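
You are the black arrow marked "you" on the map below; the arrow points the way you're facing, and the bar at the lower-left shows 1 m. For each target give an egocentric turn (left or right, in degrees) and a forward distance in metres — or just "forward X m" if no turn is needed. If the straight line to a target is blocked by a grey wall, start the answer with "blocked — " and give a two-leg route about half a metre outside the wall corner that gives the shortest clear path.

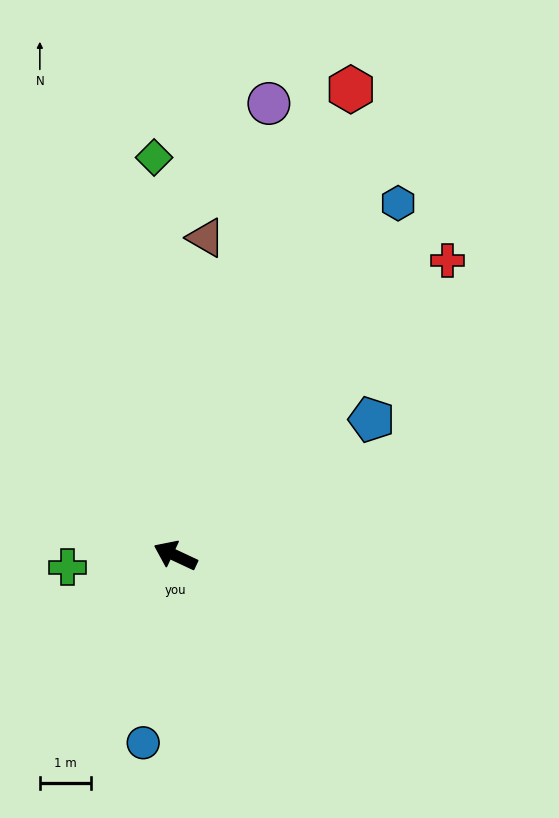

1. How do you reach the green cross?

turn left 31°, forward 2.1 m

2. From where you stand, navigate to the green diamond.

turn right 62°, forward 7.9 m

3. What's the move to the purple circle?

turn right 77°, forward 9.1 m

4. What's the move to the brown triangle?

turn right 70°, forward 6.3 m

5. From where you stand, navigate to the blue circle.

turn left 105°, forward 3.7 m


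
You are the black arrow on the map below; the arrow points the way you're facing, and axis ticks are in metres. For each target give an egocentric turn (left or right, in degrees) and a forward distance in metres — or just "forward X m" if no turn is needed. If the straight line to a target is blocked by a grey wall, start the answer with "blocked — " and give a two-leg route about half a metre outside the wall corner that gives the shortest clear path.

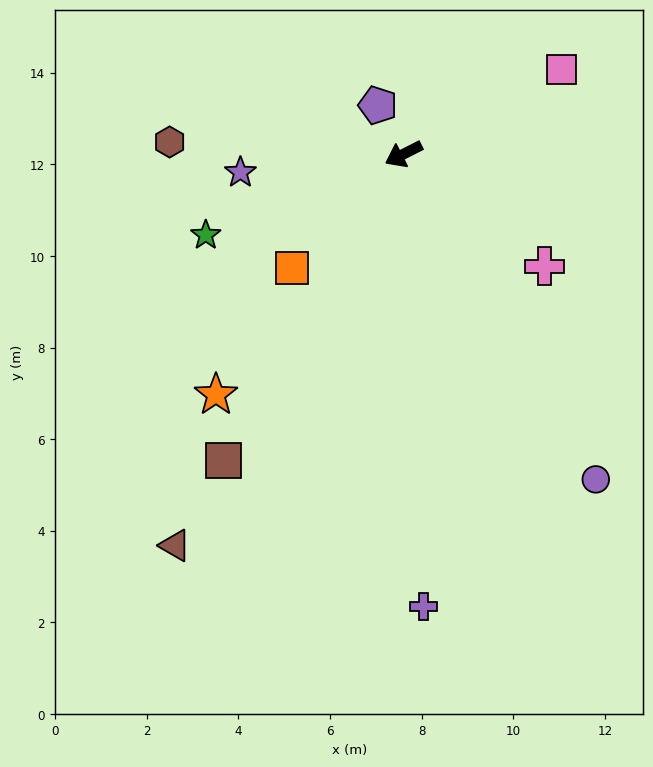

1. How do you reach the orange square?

turn left 19°, forward 3.5 m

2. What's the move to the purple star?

turn right 20°, forward 3.6 m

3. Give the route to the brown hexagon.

turn right 30°, forward 5.1 m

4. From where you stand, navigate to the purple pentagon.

turn right 89°, forward 1.2 m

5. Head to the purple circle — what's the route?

turn left 94°, forward 8.2 m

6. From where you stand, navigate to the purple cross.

turn left 66°, forward 9.9 m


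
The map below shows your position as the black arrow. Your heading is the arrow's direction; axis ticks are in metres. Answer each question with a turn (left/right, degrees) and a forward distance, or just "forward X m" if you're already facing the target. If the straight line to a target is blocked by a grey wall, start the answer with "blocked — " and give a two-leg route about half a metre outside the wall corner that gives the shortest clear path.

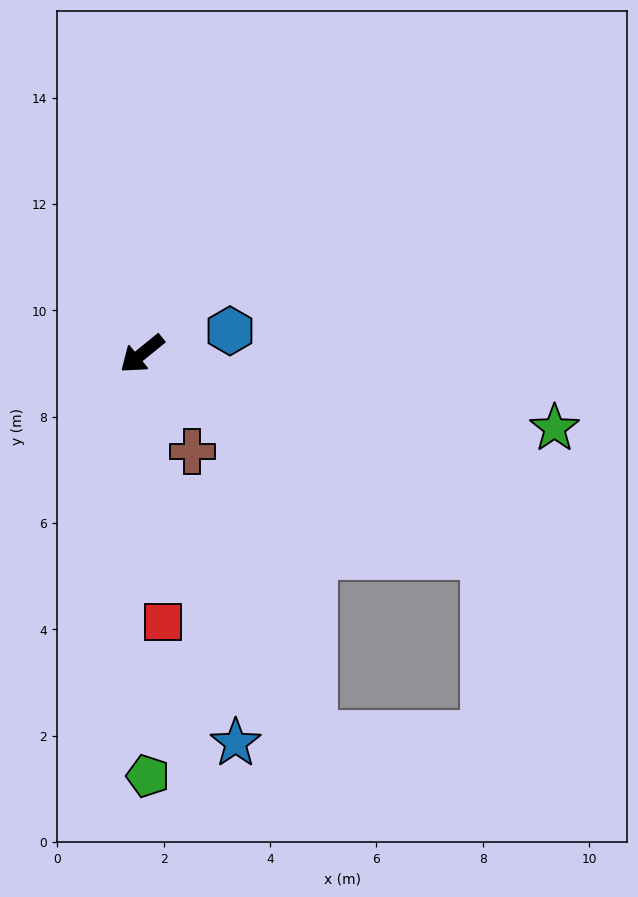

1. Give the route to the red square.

turn left 55°, forward 5.1 m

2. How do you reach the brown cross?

turn left 78°, forward 2.1 m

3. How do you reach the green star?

turn left 131°, forward 7.9 m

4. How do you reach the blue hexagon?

turn left 155°, forward 1.7 m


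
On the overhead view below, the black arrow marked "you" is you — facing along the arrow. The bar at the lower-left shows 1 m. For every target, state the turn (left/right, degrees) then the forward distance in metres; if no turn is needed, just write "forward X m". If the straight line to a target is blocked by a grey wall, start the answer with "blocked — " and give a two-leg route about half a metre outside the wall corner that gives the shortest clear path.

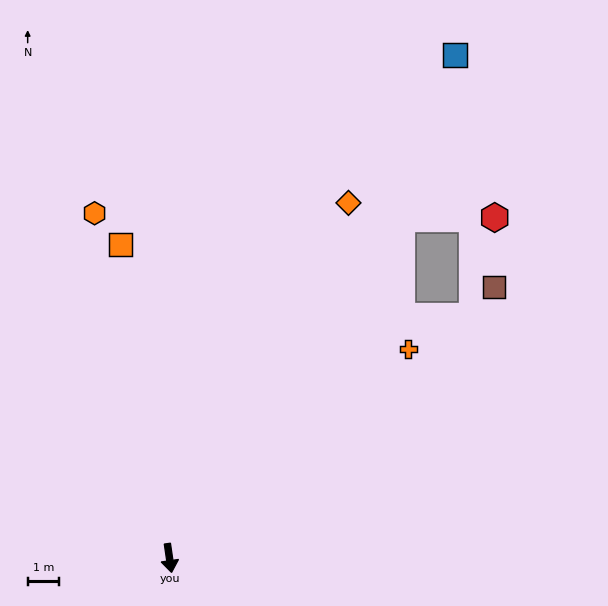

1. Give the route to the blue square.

turn left 142°, forward 18.5 m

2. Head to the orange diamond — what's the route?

turn left 145°, forward 12.7 m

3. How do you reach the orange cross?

turn left 123°, forward 10.2 m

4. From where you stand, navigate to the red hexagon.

blocked — turn left 137°, forward 13.2 m, then turn right 55°, forward 3.0 m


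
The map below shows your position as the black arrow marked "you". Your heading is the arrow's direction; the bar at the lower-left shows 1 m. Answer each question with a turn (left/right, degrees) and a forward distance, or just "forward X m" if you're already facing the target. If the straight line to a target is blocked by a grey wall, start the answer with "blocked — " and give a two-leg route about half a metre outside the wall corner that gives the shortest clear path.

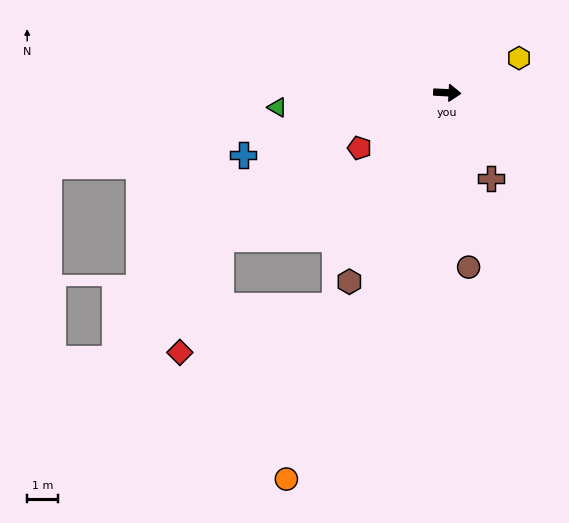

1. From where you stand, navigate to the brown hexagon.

turn right 114°, forward 7.0 m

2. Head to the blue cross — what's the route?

turn right 160°, forward 7.0 m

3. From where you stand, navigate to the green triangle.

turn right 172°, forward 5.6 m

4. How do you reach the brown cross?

turn right 60°, forward 3.2 m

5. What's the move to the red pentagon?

turn right 145°, forward 3.4 m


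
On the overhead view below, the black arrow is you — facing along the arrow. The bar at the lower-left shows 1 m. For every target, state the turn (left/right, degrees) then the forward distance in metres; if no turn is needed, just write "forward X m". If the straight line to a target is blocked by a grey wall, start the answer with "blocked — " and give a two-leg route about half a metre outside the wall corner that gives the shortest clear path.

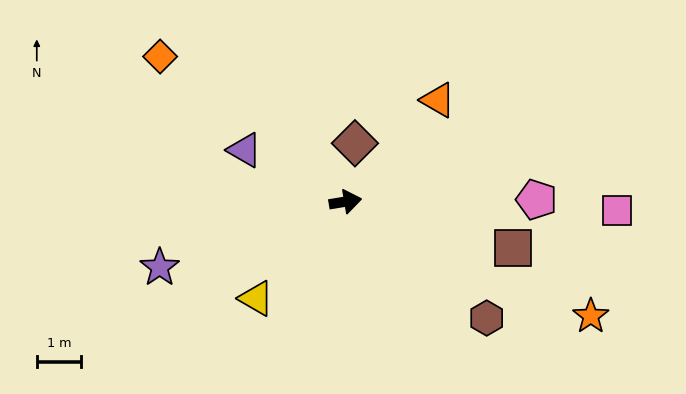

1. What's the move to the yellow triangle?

turn right 142°, forward 3.0 m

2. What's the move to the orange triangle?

turn left 38°, forward 3.1 m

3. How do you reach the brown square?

turn right 25°, forward 3.9 m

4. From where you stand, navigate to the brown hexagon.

turn right 49°, forward 4.1 m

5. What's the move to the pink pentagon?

turn right 9°, forward 4.3 m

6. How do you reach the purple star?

turn right 170°, forward 4.4 m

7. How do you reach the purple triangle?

turn left 143°, forward 2.6 m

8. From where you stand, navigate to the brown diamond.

turn left 71°, forward 1.3 m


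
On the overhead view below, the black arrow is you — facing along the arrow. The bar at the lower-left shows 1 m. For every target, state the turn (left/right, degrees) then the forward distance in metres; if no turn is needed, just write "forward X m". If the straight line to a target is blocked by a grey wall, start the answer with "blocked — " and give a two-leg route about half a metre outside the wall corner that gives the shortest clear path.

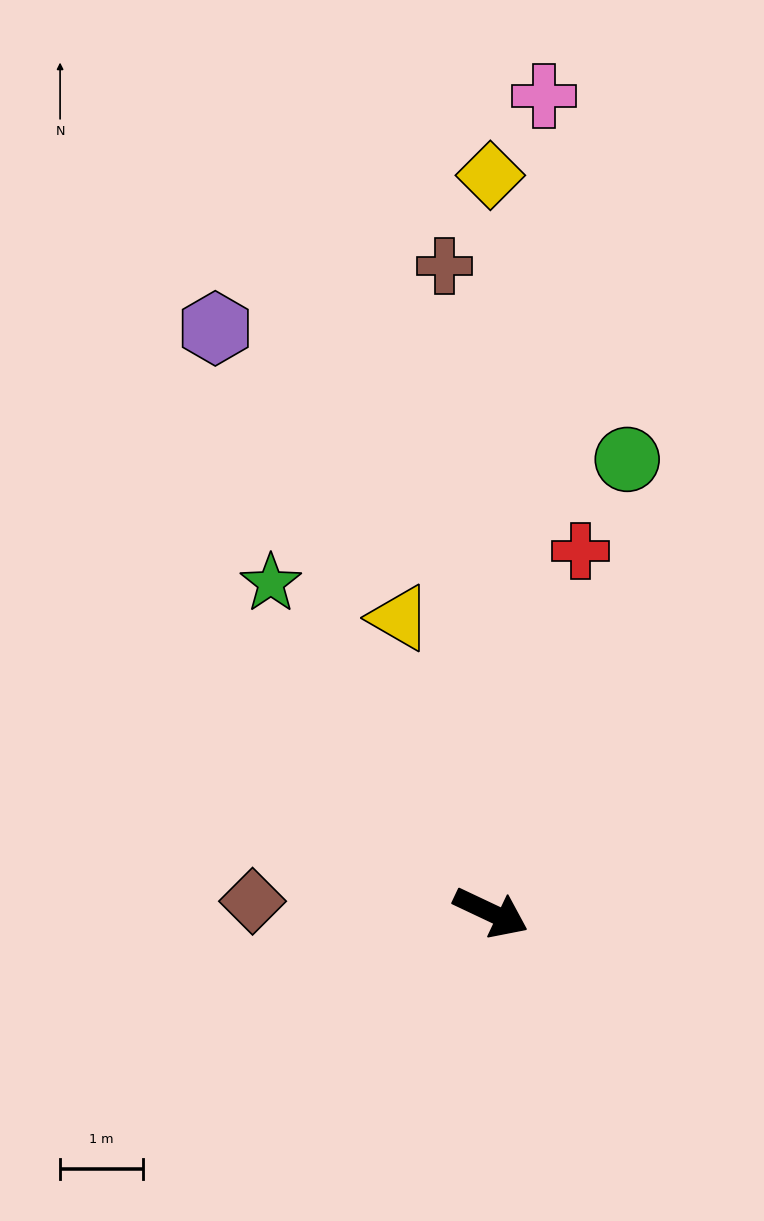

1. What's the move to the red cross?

turn left 101°, forward 4.5 m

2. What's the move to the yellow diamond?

turn left 115°, forward 8.9 m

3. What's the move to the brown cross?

turn left 119°, forward 7.8 m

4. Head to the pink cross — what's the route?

turn left 112°, forward 9.8 m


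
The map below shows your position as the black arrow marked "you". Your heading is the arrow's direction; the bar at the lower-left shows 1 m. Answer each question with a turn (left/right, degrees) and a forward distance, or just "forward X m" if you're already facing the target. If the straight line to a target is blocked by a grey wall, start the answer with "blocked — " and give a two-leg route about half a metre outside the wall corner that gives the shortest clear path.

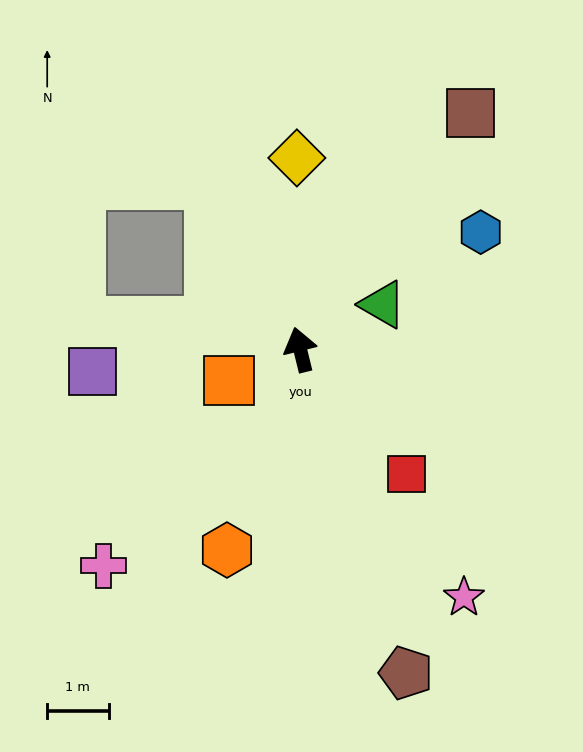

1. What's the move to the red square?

turn right 153°, forward 2.7 m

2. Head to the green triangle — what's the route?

turn right 75°, forward 1.5 m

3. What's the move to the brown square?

turn right 50°, forward 4.7 m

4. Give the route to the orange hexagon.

turn left 146°, forward 3.5 m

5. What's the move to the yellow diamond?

turn right 13°, forward 3.1 m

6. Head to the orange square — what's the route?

turn left 100°, forward 1.3 m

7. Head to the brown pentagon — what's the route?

turn right 176°, forward 5.5 m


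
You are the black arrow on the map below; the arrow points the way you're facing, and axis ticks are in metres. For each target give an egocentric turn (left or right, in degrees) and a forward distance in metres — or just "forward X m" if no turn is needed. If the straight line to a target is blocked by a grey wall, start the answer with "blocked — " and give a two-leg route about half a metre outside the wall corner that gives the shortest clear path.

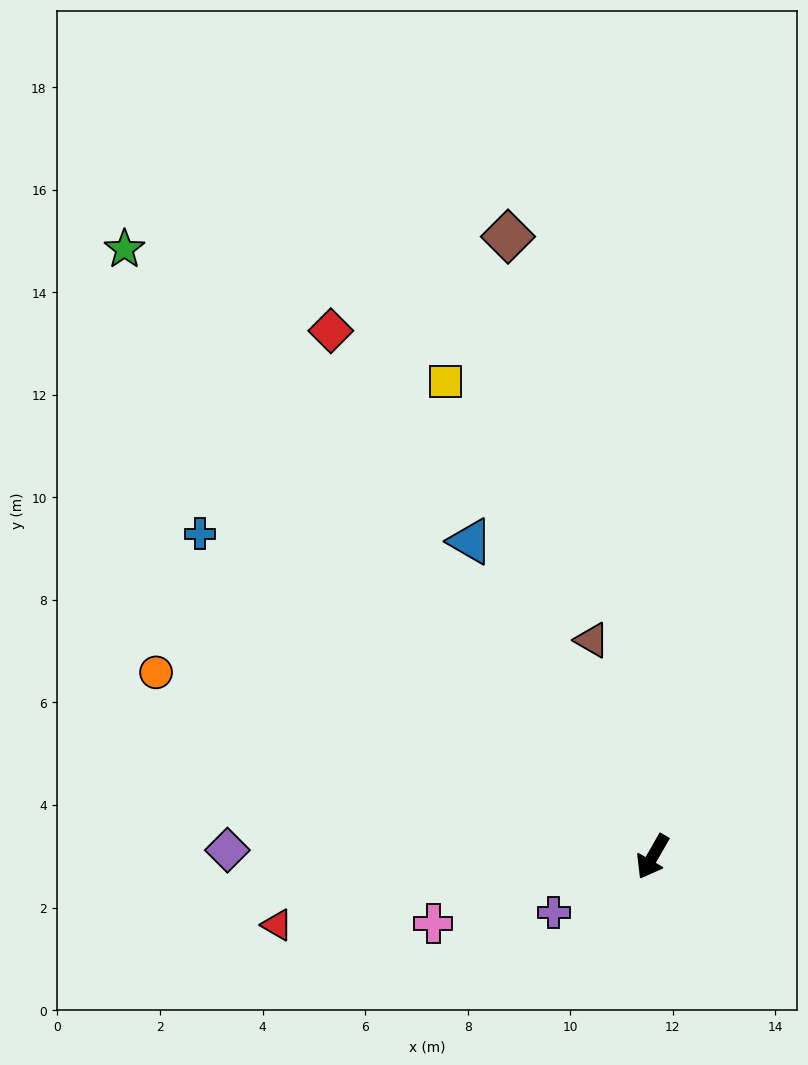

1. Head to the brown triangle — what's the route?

turn right 135°, forward 4.4 m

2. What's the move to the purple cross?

turn right 31°, forward 2.2 m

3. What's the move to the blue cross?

turn right 96°, forward 10.8 m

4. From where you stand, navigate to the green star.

turn right 109°, forward 15.7 m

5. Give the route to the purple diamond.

turn right 61°, forward 8.3 m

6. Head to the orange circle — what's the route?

turn right 81°, forward 10.3 m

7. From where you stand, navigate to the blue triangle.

turn right 120°, forward 7.1 m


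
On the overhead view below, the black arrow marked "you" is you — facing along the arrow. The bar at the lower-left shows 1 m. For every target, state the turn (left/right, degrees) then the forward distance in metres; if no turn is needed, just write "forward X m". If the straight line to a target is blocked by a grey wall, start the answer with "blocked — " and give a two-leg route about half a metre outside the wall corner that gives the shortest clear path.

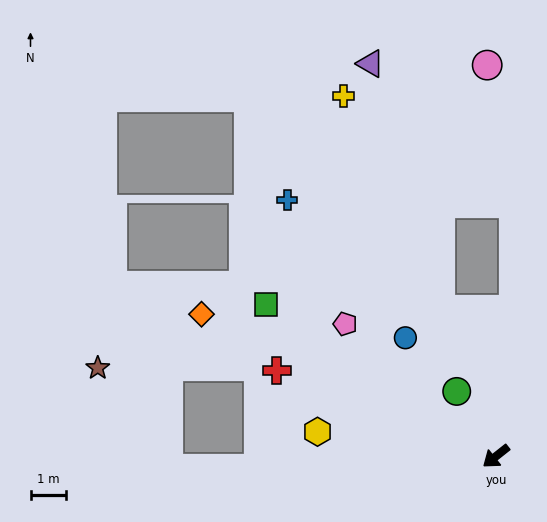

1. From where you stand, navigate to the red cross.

turn right 60°, forward 6.7 m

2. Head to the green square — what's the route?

turn right 72°, forward 7.8 m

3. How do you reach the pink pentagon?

turn right 80°, forward 5.7 m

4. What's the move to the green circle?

turn right 97°, forward 2.1 m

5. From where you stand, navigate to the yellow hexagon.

turn right 46°, forward 5.1 m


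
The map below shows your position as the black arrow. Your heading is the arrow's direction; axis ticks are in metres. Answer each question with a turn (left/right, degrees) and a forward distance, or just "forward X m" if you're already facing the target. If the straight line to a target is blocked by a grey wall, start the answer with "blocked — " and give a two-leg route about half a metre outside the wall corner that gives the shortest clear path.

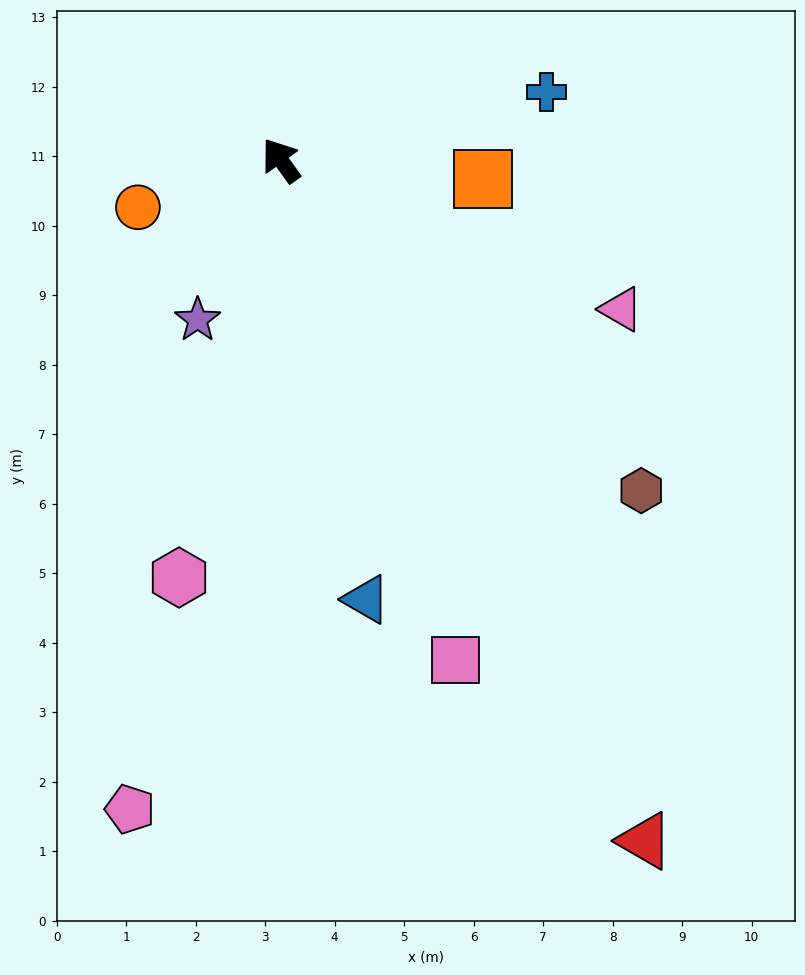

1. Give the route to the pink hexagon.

turn left 131°, forward 6.2 m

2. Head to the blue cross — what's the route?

turn right 111°, forward 3.9 m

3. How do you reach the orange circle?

turn left 72°, forward 2.2 m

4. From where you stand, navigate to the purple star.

turn left 117°, forward 2.6 m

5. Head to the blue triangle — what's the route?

turn left 155°, forward 6.4 m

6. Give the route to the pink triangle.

turn right 149°, forward 5.3 m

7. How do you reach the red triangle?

turn left 172°, forward 11.1 m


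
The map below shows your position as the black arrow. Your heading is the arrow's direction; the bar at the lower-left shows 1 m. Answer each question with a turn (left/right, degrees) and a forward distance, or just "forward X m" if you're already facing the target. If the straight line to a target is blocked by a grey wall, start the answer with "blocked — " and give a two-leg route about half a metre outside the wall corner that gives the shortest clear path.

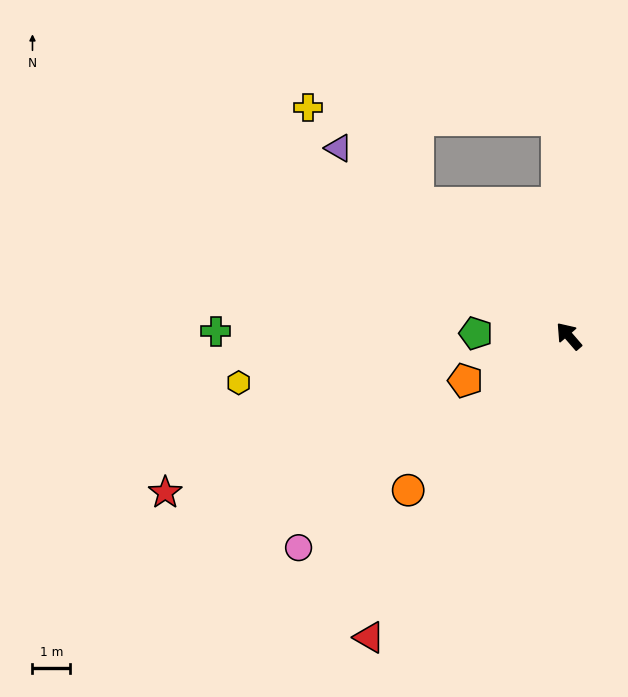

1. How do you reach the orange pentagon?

turn left 72°, forward 3.0 m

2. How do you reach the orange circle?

turn left 93°, forward 5.9 m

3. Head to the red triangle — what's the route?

turn left 106°, forward 9.5 m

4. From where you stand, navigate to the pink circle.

turn left 87°, forward 9.0 m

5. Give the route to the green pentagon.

turn left 47°, forward 2.4 m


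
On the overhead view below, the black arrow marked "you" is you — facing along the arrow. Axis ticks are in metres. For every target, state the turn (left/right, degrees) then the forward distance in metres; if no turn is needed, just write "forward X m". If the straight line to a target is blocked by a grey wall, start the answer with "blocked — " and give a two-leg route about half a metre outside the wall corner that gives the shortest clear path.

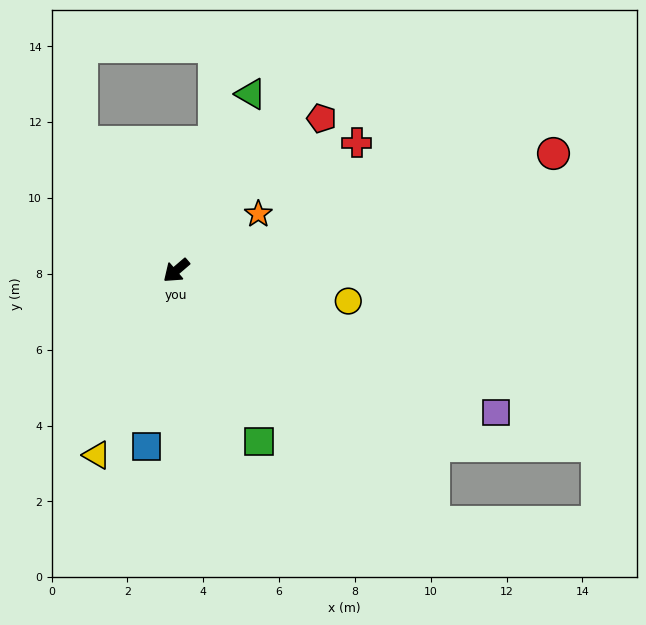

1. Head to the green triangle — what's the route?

turn right 153°, forward 5.1 m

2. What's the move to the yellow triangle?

turn left 26°, forward 5.3 m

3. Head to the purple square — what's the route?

turn left 116°, forward 9.2 m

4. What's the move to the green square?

turn left 75°, forward 5.0 m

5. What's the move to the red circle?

turn left 157°, forward 10.4 m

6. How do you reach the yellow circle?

turn left 129°, forward 4.6 m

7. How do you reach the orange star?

turn left 174°, forward 2.6 m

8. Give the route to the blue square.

turn left 40°, forward 4.7 m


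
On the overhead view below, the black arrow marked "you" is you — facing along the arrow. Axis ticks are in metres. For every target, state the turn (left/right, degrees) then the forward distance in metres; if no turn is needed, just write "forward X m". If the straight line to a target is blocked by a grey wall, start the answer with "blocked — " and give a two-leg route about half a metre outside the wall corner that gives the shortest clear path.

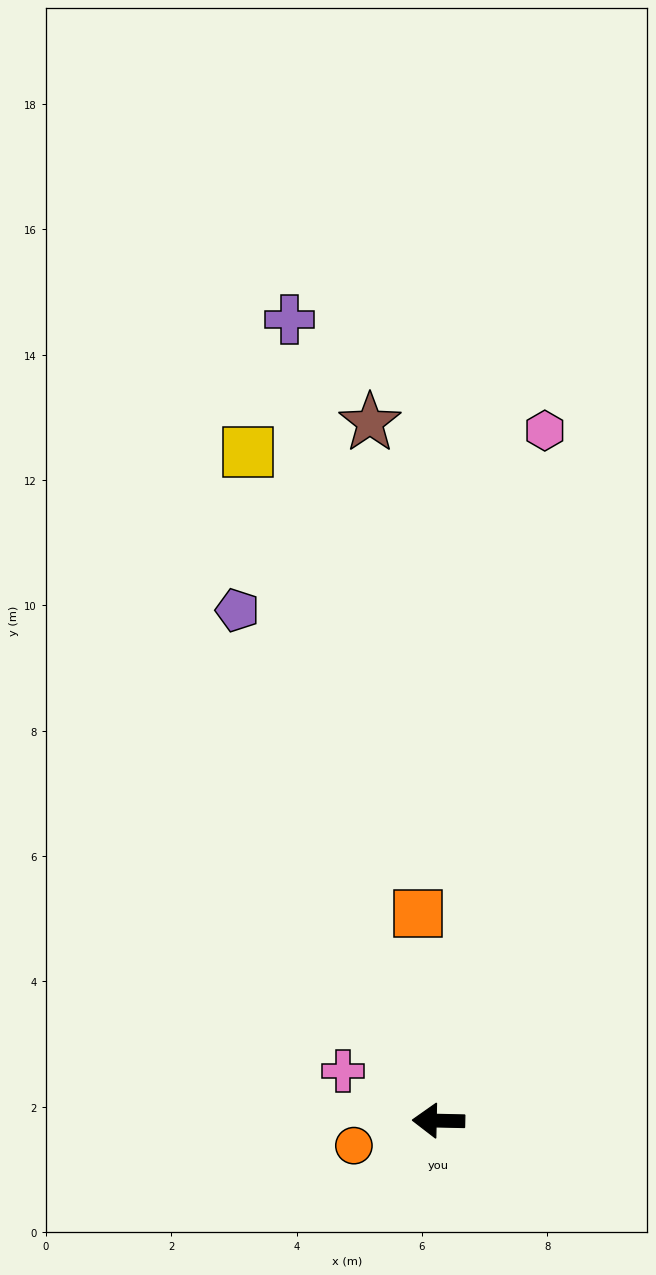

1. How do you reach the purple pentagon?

turn right 67°, forward 8.8 m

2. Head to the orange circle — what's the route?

turn left 18°, forward 1.4 m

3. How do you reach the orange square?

turn right 83°, forward 3.3 m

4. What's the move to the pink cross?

turn right 26°, forward 1.7 m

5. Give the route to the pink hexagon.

turn right 98°, forward 11.1 m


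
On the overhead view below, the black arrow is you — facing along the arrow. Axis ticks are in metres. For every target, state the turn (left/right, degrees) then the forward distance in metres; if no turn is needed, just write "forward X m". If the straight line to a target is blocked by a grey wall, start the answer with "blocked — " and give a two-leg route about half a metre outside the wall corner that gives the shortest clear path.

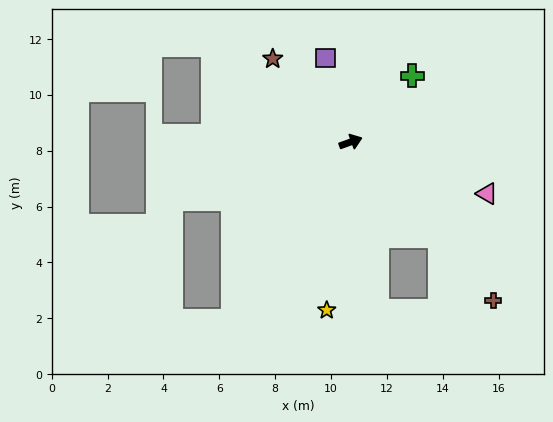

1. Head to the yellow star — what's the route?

turn right 118°, forward 6.1 m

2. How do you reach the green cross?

turn left 27°, forward 3.2 m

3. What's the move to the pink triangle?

turn right 41°, forward 5.2 m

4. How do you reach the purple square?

turn left 87°, forward 3.1 m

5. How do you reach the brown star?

turn left 113°, forward 4.1 m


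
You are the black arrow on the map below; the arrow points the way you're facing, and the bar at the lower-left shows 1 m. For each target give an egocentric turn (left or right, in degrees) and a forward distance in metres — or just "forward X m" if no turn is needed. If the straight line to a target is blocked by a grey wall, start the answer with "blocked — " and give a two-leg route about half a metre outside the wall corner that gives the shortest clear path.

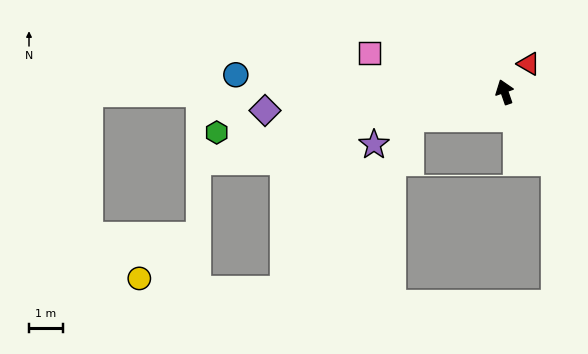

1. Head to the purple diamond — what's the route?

turn left 75°, forward 7.1 m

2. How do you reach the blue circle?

turn left 67°, forward 8.0 m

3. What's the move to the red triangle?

turn right 60°, forward 1.1 m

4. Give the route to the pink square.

turn left 55°, forward 4.2 m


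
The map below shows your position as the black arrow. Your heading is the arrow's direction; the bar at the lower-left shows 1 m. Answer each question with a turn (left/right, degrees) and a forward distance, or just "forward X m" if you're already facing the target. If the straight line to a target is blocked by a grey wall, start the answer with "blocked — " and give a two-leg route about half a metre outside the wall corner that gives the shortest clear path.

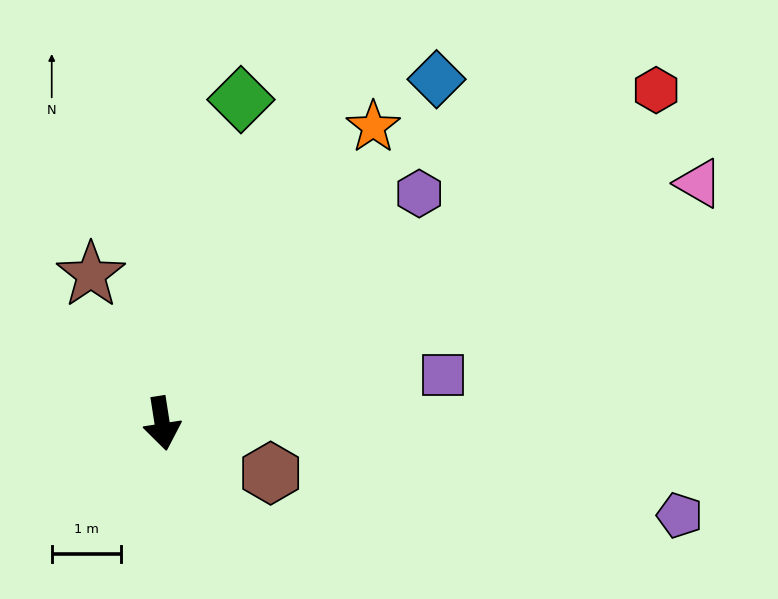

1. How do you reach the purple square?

turn left 91°, forward 4.1 m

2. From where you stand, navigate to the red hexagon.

turn left 115°, forward 8.6 m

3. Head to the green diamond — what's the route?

turn left 157°, forward 4.8 m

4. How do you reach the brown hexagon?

turn left 57°, forward 1.7 m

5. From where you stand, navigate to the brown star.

turn right 163°, forward 2.4 m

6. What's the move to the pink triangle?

turn left 105°, forward 8.5 m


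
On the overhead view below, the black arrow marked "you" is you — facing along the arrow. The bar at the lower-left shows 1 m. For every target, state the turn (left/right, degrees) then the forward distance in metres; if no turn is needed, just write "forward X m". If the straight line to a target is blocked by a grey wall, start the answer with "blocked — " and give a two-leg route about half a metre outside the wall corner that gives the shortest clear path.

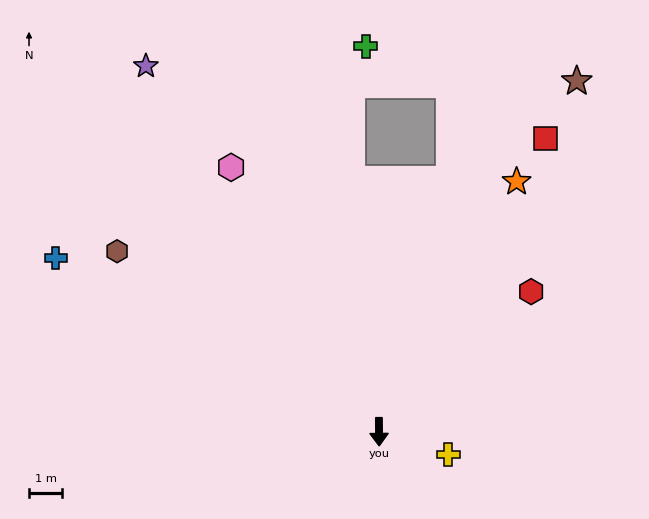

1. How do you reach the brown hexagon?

turn right 125°, forward 9.6 m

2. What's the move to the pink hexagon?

turn right 151°, forward 9.2 m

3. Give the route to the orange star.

turn left 151°, forward 8.6 m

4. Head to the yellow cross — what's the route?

turn left 71°, forward 2.2 m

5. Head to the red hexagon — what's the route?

turn left 132°, forward 6.3 m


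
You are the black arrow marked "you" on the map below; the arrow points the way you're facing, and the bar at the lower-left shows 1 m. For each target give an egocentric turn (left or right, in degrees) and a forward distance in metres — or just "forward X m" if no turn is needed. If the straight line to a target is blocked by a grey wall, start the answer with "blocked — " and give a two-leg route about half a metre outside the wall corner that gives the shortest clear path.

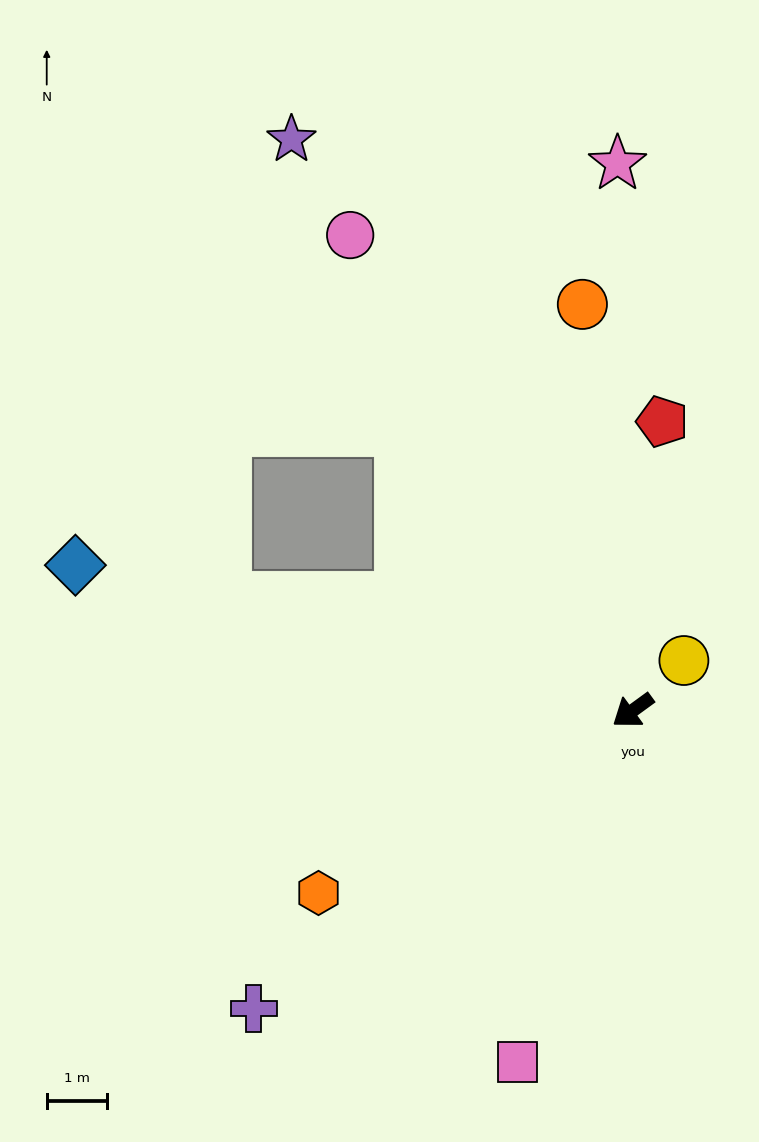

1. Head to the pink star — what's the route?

turn right 124°, forward 9.1 m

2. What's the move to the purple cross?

turn left 2°, forward 8.0 m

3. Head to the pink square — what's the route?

turn left 36°, forward 6.2 m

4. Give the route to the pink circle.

turn right 95°, forward 9.2 m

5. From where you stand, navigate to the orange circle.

turn right 119°, forward 6.8 m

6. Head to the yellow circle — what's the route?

turn right 172°, forward 1.2 m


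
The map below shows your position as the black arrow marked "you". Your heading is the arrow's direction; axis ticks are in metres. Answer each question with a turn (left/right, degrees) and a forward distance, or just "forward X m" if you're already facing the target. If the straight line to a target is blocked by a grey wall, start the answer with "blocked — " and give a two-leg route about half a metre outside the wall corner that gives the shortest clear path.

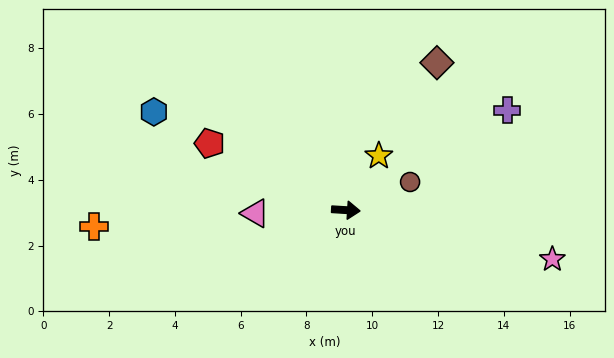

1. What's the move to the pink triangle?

turn right 174°, forward 2.8 m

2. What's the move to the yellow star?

turn left 62°, forward 1.9 m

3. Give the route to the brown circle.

turn left 27°, forward 2.1 m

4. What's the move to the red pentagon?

turn left 157°, forward 4.6 m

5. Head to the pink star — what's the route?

turn right 10°, forward 6.5 m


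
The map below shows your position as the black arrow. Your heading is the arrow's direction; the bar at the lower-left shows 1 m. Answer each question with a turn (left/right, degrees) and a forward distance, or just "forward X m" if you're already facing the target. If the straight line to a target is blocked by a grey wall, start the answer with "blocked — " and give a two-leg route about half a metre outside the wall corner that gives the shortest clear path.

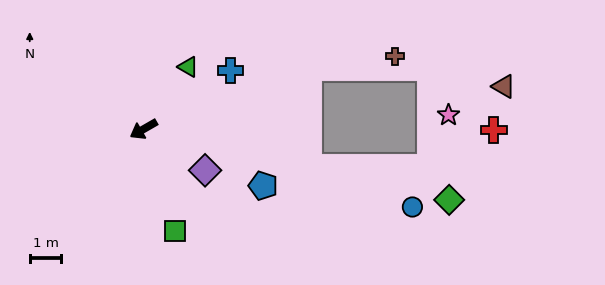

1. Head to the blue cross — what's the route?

turn right 176°, forward 3.3 m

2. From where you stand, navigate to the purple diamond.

turn left 116°, forward 2.3 m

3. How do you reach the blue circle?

turn left 134°, forward 8.9 m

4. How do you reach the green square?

turn left 77°, forward 3.4 m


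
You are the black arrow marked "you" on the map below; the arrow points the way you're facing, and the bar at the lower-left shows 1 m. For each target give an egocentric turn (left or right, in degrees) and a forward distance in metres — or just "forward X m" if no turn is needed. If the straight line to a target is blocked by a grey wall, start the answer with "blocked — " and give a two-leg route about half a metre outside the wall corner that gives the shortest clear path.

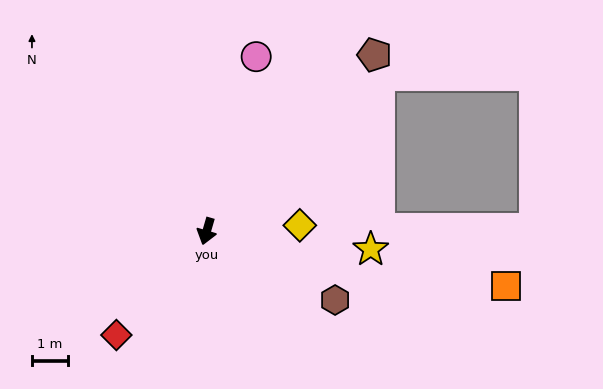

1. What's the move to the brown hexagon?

turn left 78°, forward 4.1 m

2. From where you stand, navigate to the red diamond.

turn right 25°, forward 3.8 m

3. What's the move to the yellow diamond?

turn left 110°, forward 2.6 m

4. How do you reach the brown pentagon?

turn left 153°, forward 6.8 m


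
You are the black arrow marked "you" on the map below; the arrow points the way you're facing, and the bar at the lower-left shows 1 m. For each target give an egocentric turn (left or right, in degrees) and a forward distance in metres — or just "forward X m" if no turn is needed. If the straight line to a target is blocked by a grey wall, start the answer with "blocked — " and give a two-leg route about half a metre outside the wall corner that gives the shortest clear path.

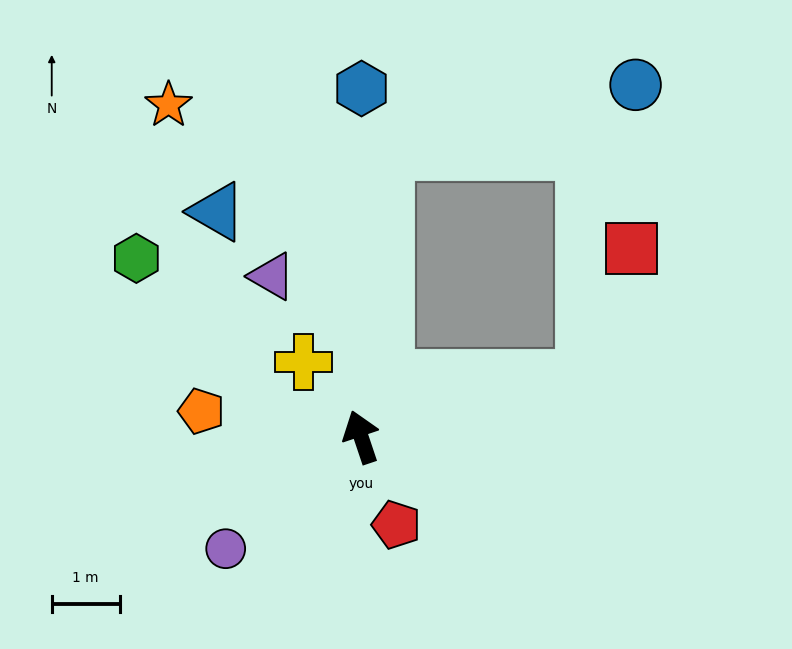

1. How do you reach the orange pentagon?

turn left 62°, forward 2.4 m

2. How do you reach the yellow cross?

turn left 19°, forward 1.4 m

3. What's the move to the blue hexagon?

turn right 19°, forward 5.1 m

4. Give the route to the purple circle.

turn left 111°, forward 2.6 m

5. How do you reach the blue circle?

blocked — turn right 24°, forward 4.2 m, then turn right 70°, forward 3.8 m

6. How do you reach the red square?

blocked — turn right 94°, forward 3.4 m, then turn left 56°, forward 2.0 m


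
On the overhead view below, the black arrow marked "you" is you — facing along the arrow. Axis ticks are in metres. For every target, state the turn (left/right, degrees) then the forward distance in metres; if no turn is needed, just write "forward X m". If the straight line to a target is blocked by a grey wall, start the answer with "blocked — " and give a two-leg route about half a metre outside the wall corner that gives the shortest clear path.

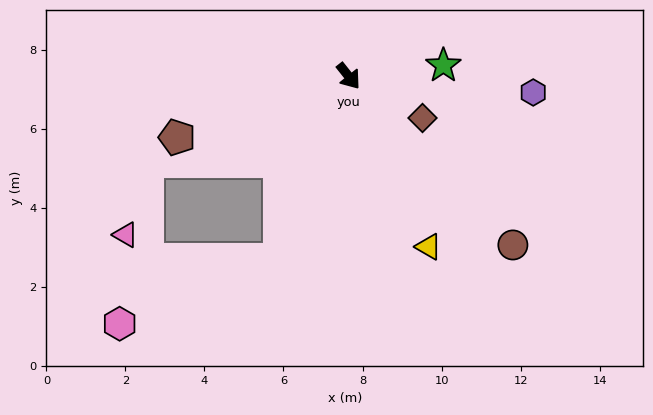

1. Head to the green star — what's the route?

turn left 58°, forward 2.4 m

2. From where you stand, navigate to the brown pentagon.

turn right 109°, forward 4.6 m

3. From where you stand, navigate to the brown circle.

turn left 6°, forward 6.0 m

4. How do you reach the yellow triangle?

turn right 13°, forward 4.8 m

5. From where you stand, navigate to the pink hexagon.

blocked — turn right 59°, forward 5.0 m, then turn right 48°, forward 4.4 m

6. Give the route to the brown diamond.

turn left 22°, forward 2.1 m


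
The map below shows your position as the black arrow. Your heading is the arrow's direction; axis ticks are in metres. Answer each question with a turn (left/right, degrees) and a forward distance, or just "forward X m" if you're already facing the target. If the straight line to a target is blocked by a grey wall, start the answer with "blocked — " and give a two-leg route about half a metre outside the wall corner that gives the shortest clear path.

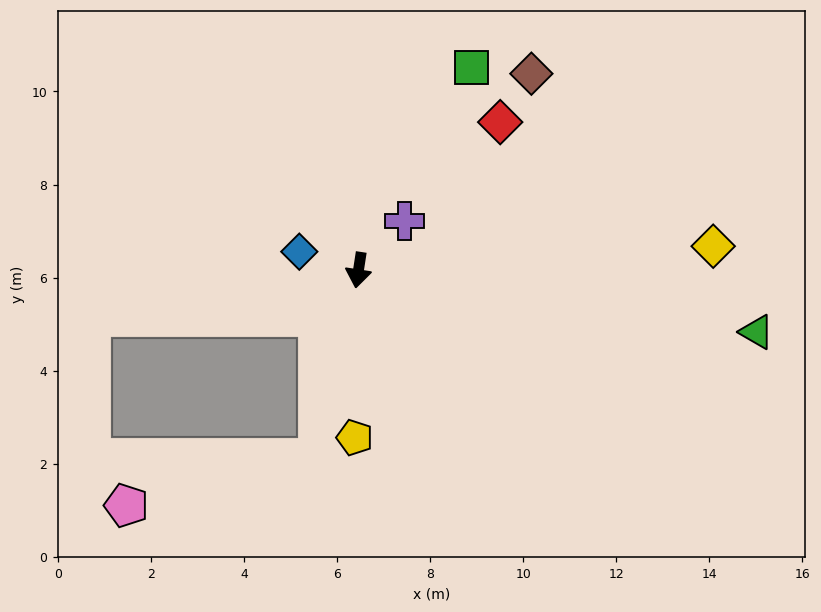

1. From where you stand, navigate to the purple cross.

turn left 146°, forward 1.4 m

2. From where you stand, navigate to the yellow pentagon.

turn left 7°, forward 3.6 m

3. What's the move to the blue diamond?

turn right 99°, forward 1.3 m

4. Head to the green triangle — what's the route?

turn left 90°, forward 8.7 m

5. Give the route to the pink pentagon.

blocked — turn right 4°, forward 4.1 m, then turn right 63°, forward 4.2 m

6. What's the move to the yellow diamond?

turn left 103°, forward 7.6 m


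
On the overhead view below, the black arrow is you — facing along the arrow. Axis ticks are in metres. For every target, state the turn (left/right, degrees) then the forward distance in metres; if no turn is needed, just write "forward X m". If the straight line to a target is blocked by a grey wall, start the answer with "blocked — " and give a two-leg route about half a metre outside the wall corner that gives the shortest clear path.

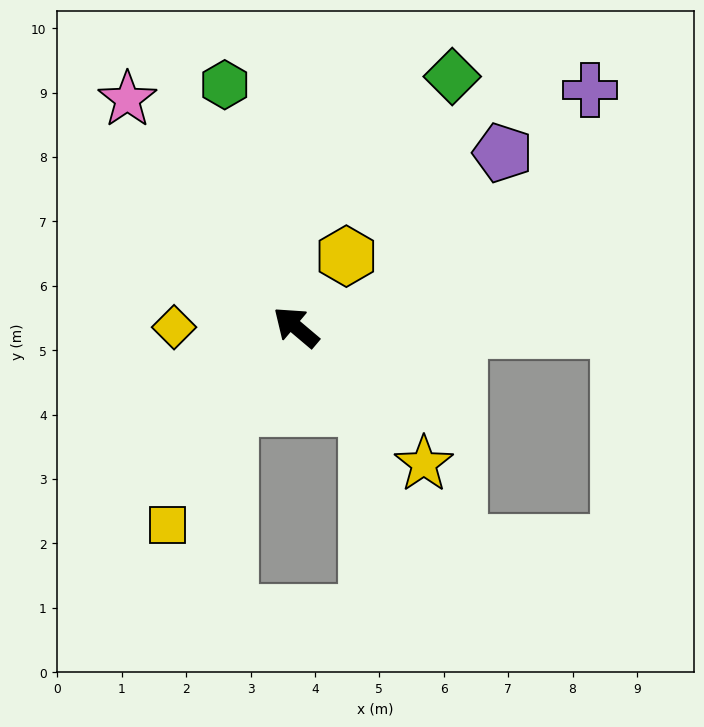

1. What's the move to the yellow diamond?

turn left 40°, forward 1.9 m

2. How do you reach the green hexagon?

turn right 33°, forward 3.9 m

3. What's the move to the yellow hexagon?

turn right 85°, forward 1.4 m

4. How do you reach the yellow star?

turn left 173°, forward 2.9 m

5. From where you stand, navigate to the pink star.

turn right 13°, forward 4.4 m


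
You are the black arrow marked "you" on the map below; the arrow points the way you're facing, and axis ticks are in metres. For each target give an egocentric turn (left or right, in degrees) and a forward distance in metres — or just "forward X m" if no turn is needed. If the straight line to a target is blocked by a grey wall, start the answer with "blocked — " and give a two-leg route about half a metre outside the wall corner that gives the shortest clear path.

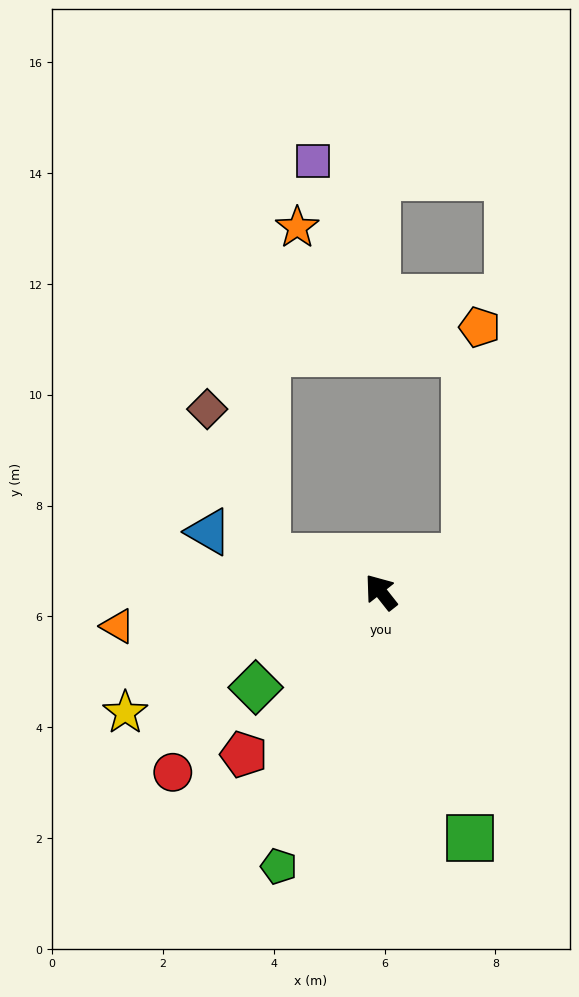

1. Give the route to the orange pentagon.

blocked — turn right 106°, forward 1.6 m, then turn left 64°, forward 4.2 m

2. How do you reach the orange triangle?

turn left 59°, forward 4.8 m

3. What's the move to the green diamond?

turn left 89°, forward 2.8 m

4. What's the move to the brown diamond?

blocked — turn left 35°, forward 2.1 m, then turn right 51°, forward 2.9 m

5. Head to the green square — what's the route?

turn left 162°, forward 4.7 m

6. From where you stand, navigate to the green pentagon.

turn left 121°, forward 5.3 m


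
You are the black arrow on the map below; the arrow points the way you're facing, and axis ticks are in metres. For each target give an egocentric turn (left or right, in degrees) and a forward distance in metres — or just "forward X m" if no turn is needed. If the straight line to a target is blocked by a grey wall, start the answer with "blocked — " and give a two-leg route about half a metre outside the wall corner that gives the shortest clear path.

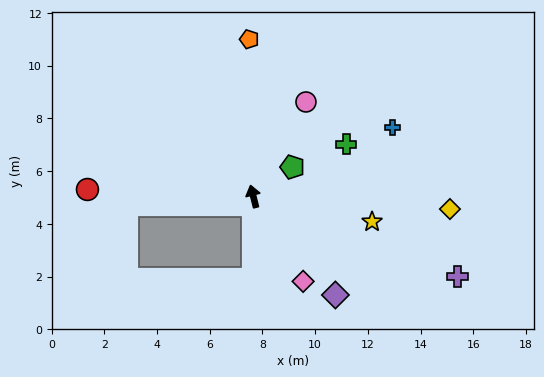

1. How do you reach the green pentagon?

turn right 67°, forward 1.9 m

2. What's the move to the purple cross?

turn right 126°, forward 8.3 m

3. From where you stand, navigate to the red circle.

turn left 74°, forward 6.3 m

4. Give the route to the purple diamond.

turn right 154°, forward 4.9 m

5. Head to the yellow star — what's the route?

turn right 116°, forward 4.6 m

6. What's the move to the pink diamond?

turn right 164°, forward 3.7 m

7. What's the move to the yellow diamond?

turn right 108°, forward 7.5 m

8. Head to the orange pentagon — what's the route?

turn right 13°, forward 6.0 m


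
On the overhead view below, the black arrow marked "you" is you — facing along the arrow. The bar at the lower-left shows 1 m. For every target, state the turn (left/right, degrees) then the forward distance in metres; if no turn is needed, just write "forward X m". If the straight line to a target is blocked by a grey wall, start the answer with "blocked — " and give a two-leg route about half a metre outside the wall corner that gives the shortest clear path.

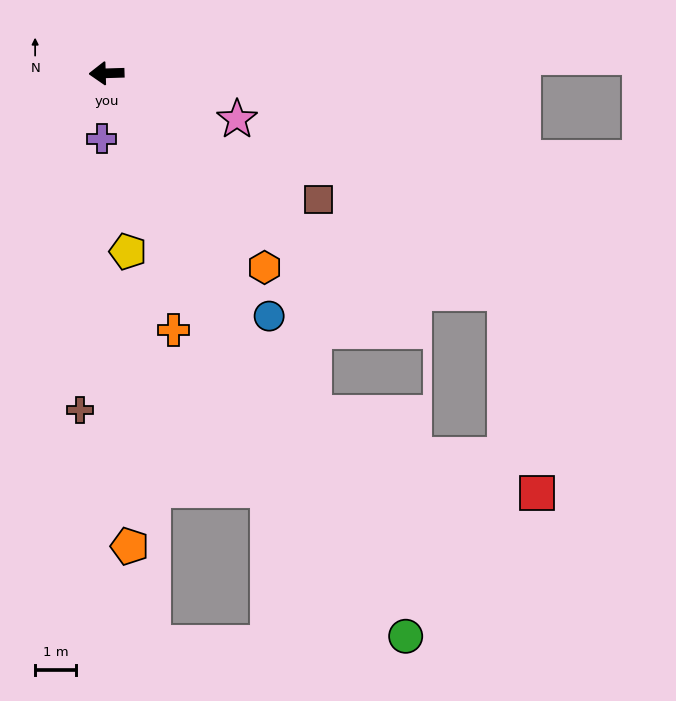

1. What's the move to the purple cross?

turn left 84°, forward 1.6 m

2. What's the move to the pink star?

turn left 159°, forward 3.4 m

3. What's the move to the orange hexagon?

turn left 127°, forward 6.1 m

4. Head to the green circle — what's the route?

turn left 116°, forward 15.6 m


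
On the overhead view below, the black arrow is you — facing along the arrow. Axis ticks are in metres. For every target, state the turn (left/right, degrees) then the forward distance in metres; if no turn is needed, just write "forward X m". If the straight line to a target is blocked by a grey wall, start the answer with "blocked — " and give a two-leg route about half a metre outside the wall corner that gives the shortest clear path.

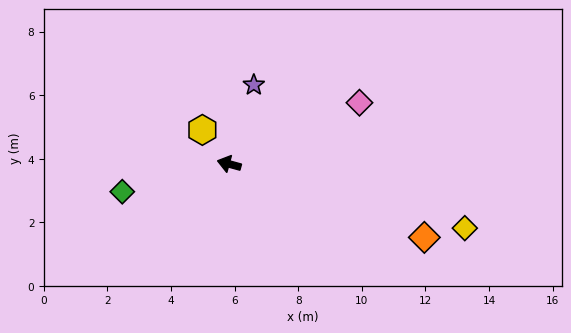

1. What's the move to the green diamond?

turn left 30°, forward 3.5 m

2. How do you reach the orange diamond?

turn left 175°, forward 6.6 m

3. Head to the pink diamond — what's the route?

turn right 140°, forward 4.5 m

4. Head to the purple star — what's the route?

turn right 92°, forward 2.6 m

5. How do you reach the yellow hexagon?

turn right 37°, forward 1.4 m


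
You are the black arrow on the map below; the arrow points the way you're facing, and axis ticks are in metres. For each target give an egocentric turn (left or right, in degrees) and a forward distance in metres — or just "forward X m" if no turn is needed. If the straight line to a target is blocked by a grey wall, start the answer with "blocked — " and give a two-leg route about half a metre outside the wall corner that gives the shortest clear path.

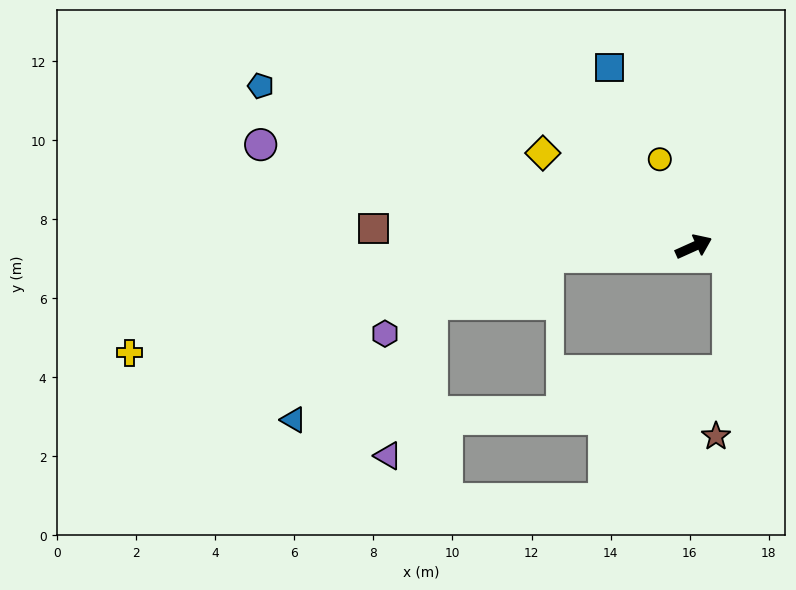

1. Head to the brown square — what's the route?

turn left 152°, forward 8.1 m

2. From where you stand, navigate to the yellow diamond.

turn left 124°, forward 4.5 m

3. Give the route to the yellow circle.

turn left 87°, forward 2.4 m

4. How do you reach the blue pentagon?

turn left 135°, forward 11.7 m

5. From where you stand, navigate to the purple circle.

turn left 142°, forward 11.3 m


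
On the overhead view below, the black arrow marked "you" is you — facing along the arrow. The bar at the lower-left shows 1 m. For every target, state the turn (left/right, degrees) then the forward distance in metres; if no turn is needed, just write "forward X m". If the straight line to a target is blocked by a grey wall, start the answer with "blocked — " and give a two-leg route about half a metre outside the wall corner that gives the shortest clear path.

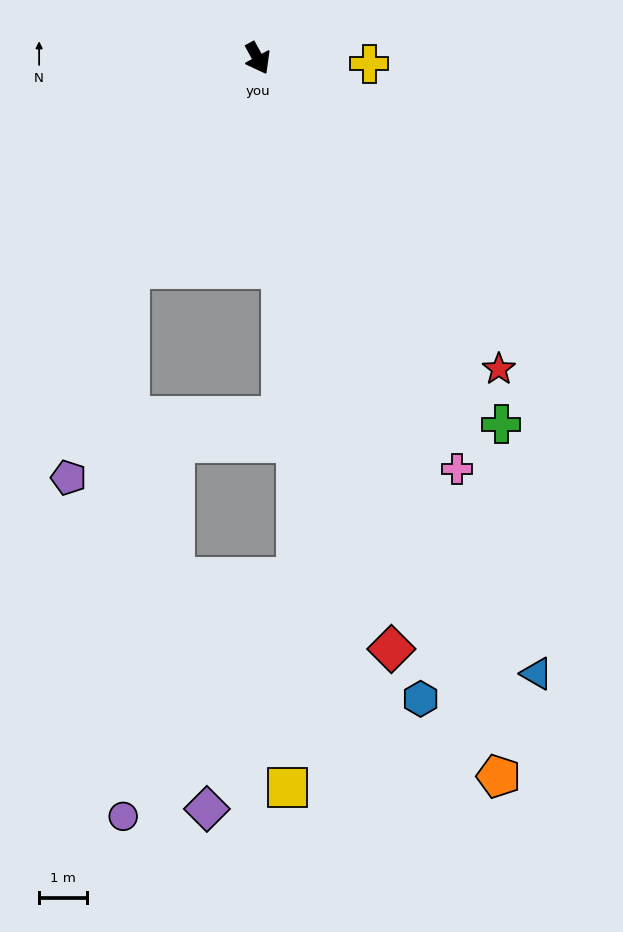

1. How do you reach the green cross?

turn left 5°, forward 9.3 m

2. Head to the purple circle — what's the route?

blocked — turn right 60°, forward 5.2 m, then turn left 31°, forward 11.5 m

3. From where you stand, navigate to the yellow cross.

turn left 59°, forward 2.4 m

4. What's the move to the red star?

turn left 9°, forward 8.3 m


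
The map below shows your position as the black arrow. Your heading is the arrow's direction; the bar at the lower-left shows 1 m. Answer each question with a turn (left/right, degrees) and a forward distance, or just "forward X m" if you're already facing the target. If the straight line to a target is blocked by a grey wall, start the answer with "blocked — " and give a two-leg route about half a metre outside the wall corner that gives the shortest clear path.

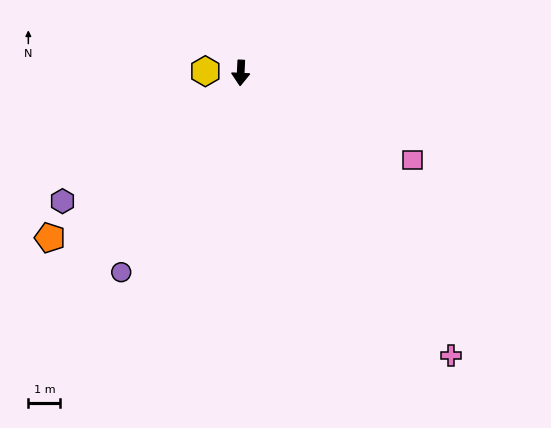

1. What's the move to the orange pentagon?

turn right 46°, forward 7.8 m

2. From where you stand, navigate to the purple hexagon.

turn right 52°, forward 6.8 m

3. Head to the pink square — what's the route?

turn left 66°, forward 6.0 m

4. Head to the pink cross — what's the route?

turn left 39°, forward 11.0 m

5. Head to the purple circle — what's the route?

turn right 28°, forward 7.2 m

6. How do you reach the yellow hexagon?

turn right 90°, forward 1.1 m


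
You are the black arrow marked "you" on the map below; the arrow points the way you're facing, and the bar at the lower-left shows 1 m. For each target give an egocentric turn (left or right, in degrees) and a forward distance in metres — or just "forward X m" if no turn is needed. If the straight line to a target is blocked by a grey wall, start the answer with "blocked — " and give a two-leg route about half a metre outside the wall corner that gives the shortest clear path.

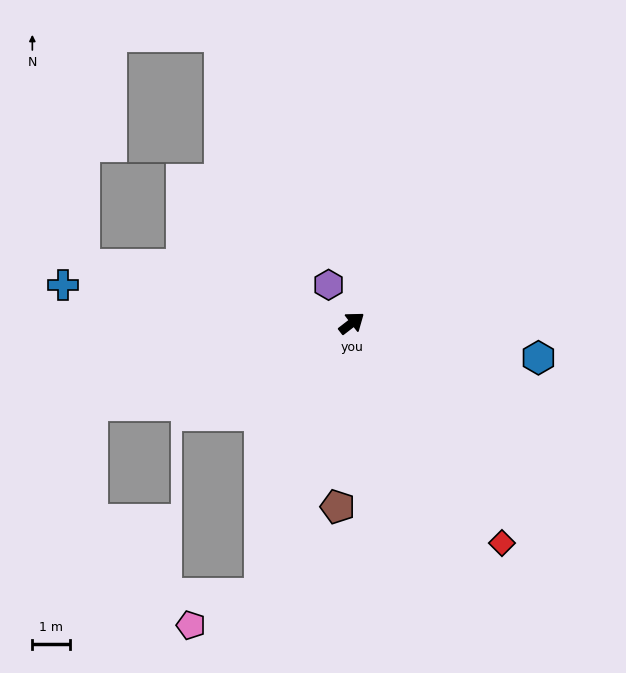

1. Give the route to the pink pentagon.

blocked — turn right 146°, forward 7.7 m, then turn right 47°, forward 2.0 m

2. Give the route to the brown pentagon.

turn right 132°, forward 4.9 m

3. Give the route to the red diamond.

turn right 93°, forward 7.1 m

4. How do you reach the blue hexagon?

turn right 48°, forward 5.1 m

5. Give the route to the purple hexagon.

turn left 83°, forward 1.2 m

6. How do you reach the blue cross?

turn left 135°, forward 7.8 m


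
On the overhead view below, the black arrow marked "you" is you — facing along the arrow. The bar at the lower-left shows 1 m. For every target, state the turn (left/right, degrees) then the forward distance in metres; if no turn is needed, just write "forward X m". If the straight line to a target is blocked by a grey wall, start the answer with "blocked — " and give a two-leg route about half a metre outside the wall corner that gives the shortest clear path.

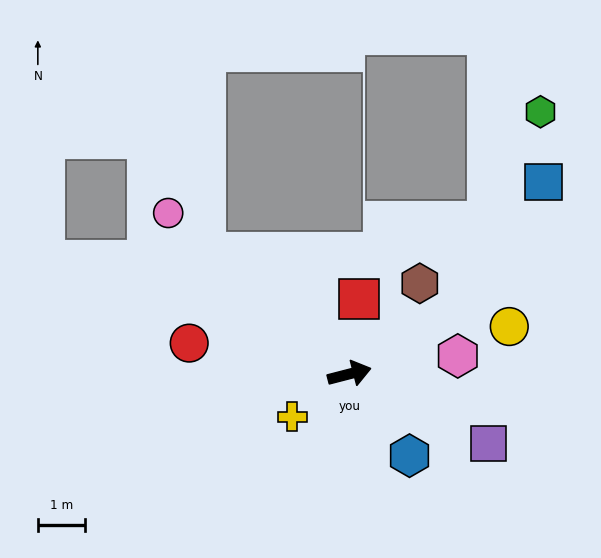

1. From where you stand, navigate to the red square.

turn left 68°, forward 1.6 m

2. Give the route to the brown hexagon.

turn left 38°, forward 2.4 m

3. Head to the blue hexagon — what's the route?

turn right 68°, forward 2.2 m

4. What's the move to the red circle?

turn left 155°, forward 3.5 m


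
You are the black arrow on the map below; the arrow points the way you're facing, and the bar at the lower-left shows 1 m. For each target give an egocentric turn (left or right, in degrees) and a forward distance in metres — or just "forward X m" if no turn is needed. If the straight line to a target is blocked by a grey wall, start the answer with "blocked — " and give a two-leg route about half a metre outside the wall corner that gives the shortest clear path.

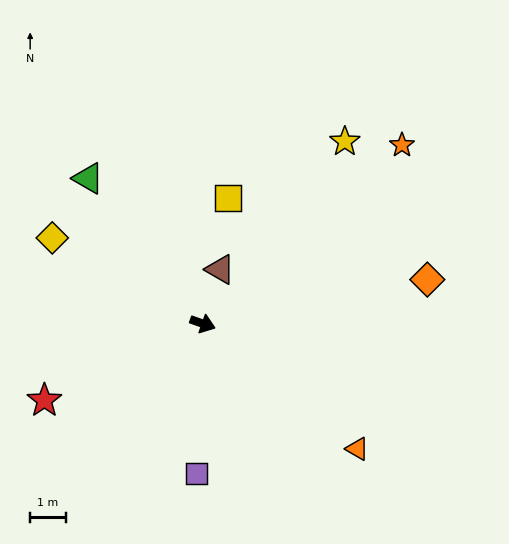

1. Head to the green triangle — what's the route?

turn left 148°, forward 5.2 m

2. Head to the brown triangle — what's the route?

turn left 92°, forward 1.6 m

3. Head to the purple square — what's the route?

turn right 73°, forward 4.2 m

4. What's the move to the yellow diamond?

turn left 170°, forward 4.9 m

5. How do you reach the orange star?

turn left 61°, forward 7.5 m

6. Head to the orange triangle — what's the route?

turn right 19°, forward 5.6 m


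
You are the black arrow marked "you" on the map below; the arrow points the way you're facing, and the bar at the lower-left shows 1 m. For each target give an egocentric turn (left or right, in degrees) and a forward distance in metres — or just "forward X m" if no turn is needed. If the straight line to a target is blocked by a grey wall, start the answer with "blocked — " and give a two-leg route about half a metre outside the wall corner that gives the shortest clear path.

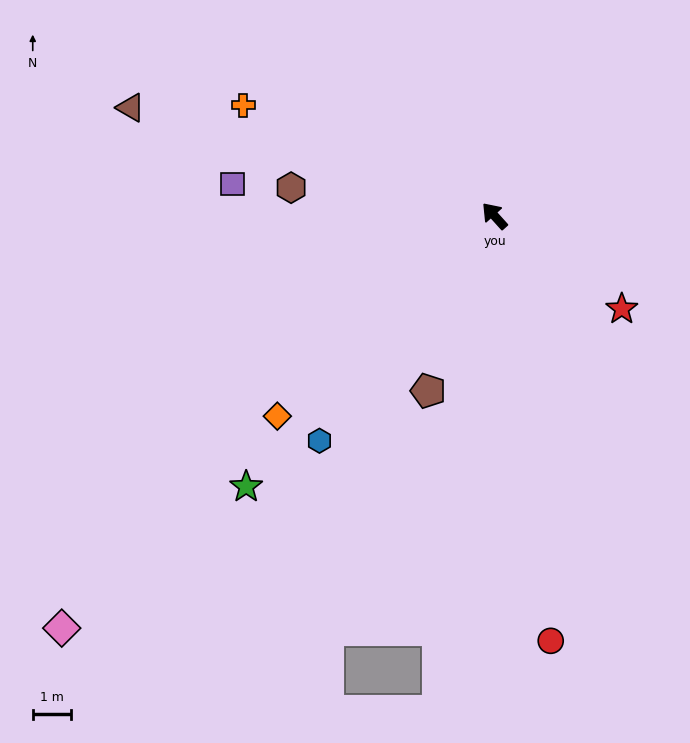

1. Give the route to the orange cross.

turn left 24°, forward 7.2 m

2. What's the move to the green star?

turn left 95°, forward 9.7 m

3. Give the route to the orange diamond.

turn left 91°, forward 7.8 m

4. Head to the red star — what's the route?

turn right 168°, forward 4.1 m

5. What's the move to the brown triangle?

turn left 31°, forward 10.0 m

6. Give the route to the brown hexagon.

turn left 40°, forward 5.4 m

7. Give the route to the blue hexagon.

turn left 100°, forward 7.5 m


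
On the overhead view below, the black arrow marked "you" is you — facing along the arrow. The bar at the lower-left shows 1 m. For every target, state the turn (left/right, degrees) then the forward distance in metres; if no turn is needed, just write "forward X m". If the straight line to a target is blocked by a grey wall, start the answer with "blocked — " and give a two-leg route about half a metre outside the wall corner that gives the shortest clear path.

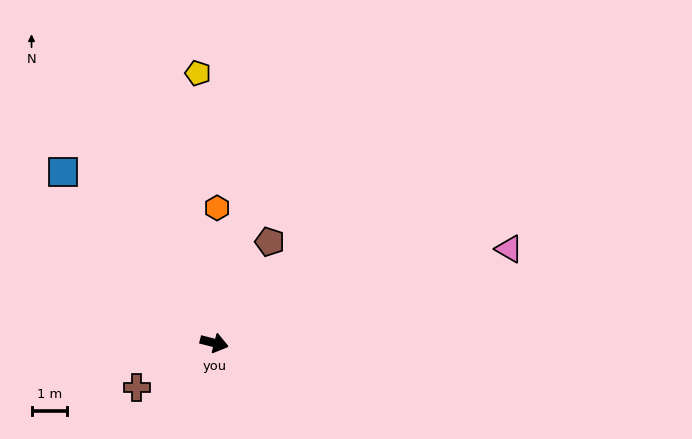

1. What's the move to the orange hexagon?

turn left 103°, forward 3.8 m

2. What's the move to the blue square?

turn left 146°, forward 6.5 m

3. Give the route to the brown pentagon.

turn left 76°, forward 3.3 m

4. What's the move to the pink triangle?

turn left 32°, forward 8.8 m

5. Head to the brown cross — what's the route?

turn right 136°, forward 2.5 m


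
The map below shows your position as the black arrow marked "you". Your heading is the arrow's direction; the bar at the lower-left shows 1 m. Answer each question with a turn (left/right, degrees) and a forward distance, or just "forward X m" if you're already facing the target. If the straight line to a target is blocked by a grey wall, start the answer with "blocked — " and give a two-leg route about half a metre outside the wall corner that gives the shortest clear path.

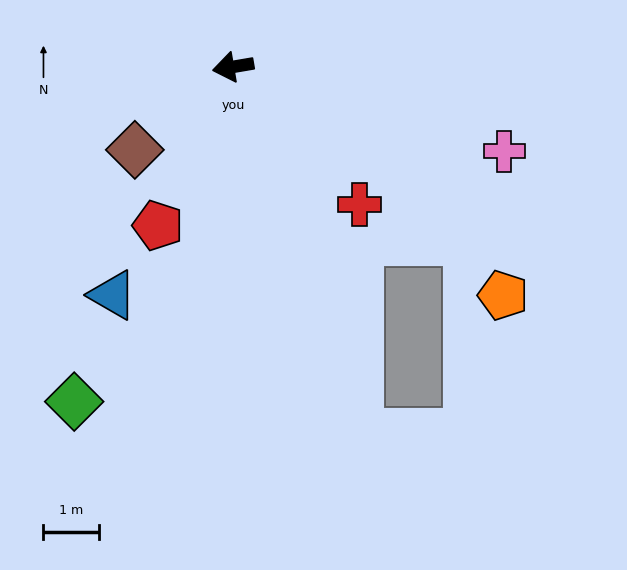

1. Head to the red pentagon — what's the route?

turn left 55°, forward 3.2 m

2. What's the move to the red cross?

turn left 123°, forward 3.4 m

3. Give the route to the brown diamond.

turn left 31°, forward 2.3 m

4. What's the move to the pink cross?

turn left 153°, forward 5.1 m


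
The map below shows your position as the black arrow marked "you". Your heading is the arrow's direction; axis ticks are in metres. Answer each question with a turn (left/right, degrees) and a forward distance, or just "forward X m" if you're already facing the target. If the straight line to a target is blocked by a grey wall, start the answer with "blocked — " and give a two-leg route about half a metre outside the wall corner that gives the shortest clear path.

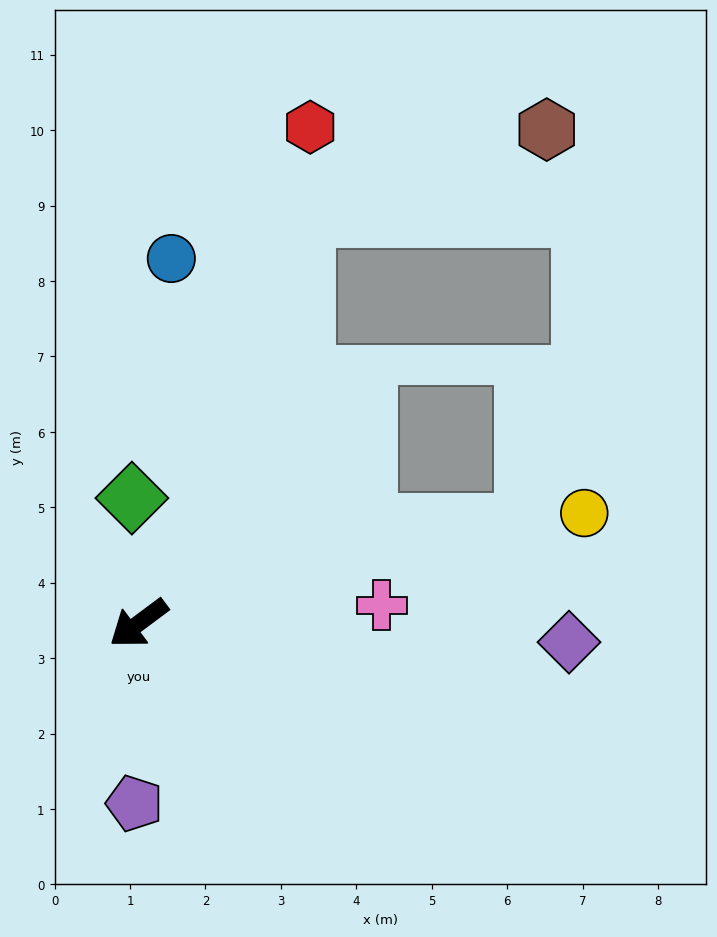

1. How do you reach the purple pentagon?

turn left 52°, forward 2.4 m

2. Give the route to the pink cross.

turn left 148°, forward 3.2 m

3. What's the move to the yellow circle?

turn left 157°, forward 6.1 m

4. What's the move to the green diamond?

turn right 124°, forward 1.7 m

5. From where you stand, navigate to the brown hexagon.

blocked — turn right 149°, forward 5.8 m, then turn right 48°, forward 3.4 m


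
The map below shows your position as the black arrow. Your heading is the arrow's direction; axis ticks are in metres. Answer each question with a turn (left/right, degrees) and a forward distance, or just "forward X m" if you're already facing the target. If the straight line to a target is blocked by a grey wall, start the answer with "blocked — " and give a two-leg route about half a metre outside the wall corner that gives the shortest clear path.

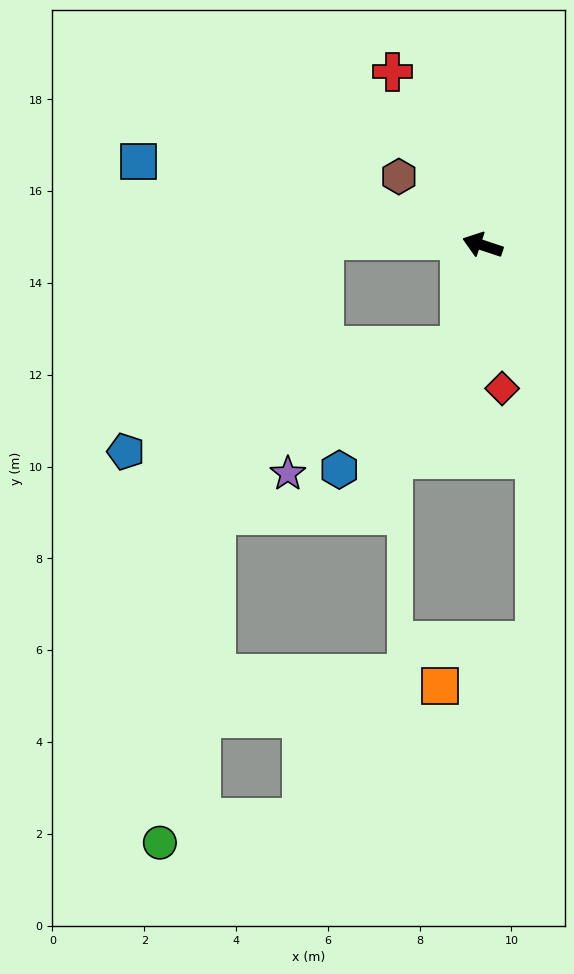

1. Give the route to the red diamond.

turn left 116°, forward 3.1 m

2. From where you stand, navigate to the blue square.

turn left 5°, forward 7.7 m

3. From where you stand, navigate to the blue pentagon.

blocked — turn left 95°, forward 2.3 m, then turn right 59°, forward 7.6 m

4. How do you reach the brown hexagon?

turn right 21°, forward 2.4 m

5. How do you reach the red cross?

turn right 44°, forward 4.3 m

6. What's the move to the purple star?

blocked — turn left 95°, forward 2.3 m, then turn right 40°, forward 4.7 m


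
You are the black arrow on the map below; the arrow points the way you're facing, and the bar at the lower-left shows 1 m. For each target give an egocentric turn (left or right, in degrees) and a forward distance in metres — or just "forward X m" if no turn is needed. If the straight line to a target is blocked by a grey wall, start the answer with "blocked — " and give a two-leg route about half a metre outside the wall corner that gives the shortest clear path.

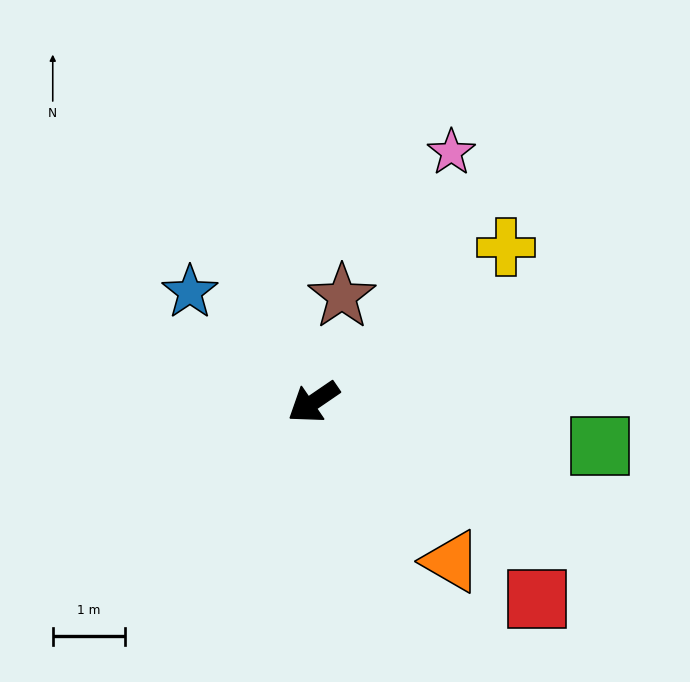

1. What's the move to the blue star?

turn right 76°, forward 2.3 m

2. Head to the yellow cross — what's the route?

turn right 176°, forward 3.4 m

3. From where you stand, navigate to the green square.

turn left 137°, forward 4.0 m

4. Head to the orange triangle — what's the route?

turn left 97°, forward 2.9 m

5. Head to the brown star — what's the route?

turn right 139°, forward 1.5 m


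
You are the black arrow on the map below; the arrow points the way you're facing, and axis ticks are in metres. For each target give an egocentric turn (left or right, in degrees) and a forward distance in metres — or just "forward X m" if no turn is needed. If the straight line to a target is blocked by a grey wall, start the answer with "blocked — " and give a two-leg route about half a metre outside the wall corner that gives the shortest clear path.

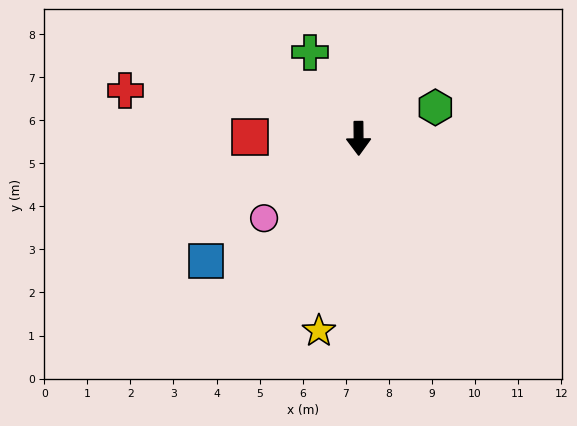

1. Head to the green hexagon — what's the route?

turn left 111°, forward 1.9 m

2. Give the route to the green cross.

turn right 151°, forward 2.3 m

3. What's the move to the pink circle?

turn right 50°, forward 2.9 m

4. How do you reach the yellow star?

turn right 12°, forward 4.6 m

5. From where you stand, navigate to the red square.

turn right 91°, forward 2.5 m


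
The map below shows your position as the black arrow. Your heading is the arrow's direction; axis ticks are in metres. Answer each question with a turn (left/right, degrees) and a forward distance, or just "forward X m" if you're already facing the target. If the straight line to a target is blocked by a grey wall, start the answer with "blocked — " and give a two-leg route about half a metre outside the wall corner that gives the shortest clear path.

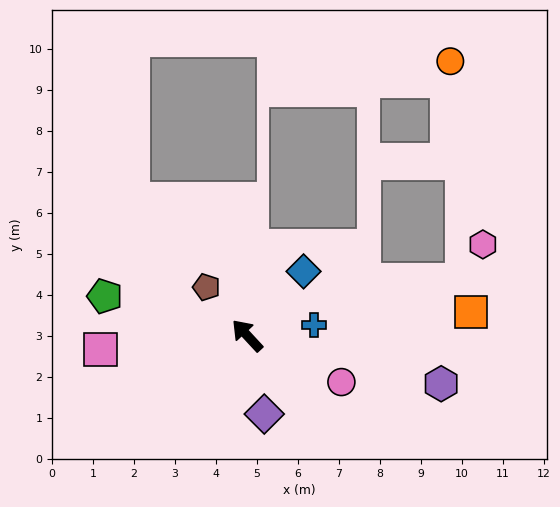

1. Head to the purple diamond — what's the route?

turn left 149°, forward 2.0 m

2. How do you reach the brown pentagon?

turn right 3°, forward 1.5 m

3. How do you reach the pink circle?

turn right 159°, forward 2.6 m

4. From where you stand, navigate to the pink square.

turn left 53°, forward 3.6 m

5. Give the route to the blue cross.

turn right 124°, forward 1.6 m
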